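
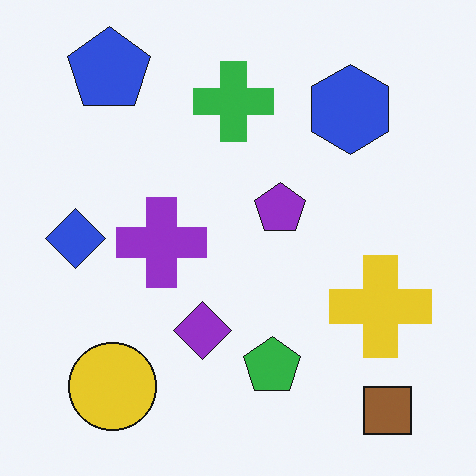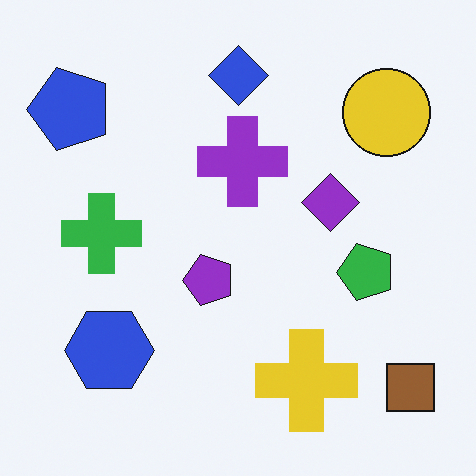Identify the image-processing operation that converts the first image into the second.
It was transposed (reflected across the top-left ↔ bottom-right diagonal).

Shapes have swapped their row and column positions — what was in the top-right is now in the bottom-left — a diagonal reflection.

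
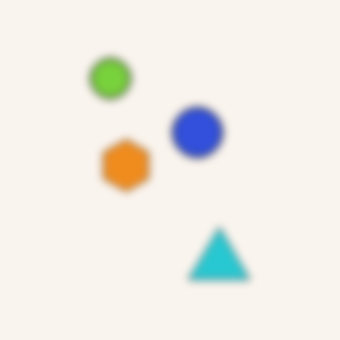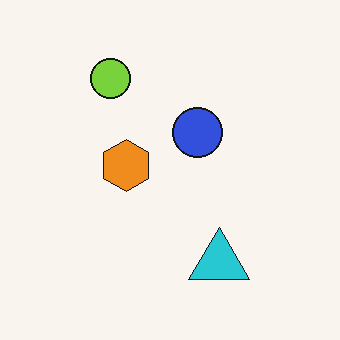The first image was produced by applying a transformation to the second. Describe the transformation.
The transformation is: moderately blurred.

Shape edges and outlines are uniformly softened across the whole image.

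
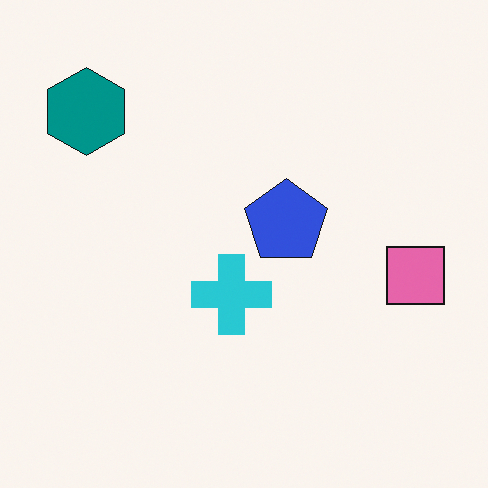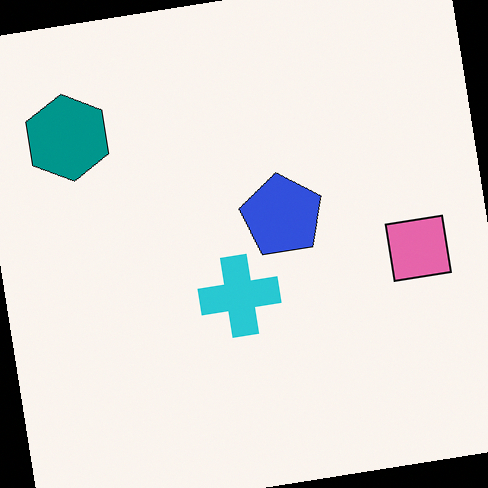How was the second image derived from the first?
The second image is the first rotated counter-clockwise by a slight angle.

Every shape is tilted by the same angle and the image corners show triangular fill wedges — a whole-image rotation by a non-right angle.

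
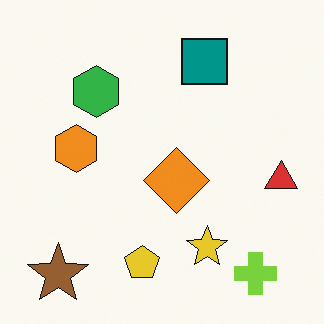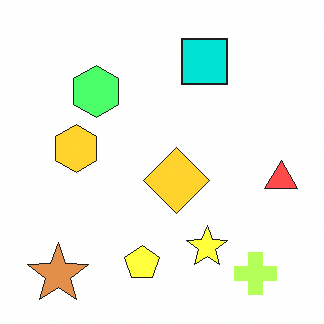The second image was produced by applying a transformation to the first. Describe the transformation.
This is the original image noticeably brightened.

Every pixel — background and shapes alike — is uniformly brightened.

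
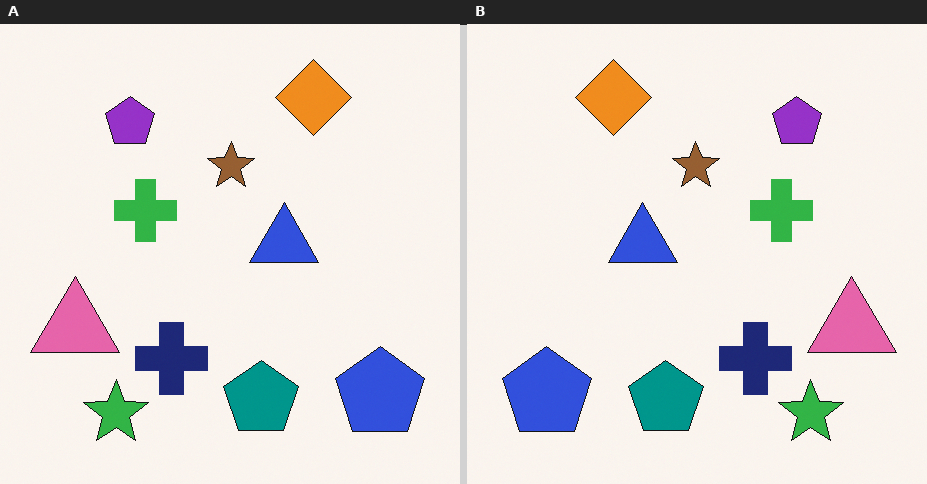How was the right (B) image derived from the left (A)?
It was flipped horizontally (left ↔ right).

The pink triangle is in the left of the left (A) image and the right of the right (B) — shapes on opposite sides of the vertical midline have swapped in a mirror flip.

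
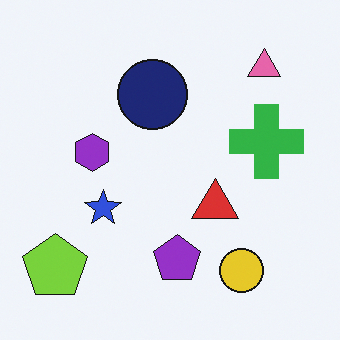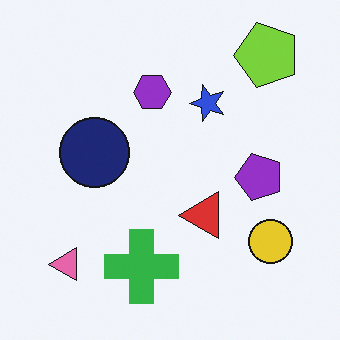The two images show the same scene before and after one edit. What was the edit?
The transformation is: transposed (reflected across the top-left ↔ bottom-right diagonal).

Shapes have swapped their row and column positions — what was in the top-right is now in the bottom-left — a diagonal reflection.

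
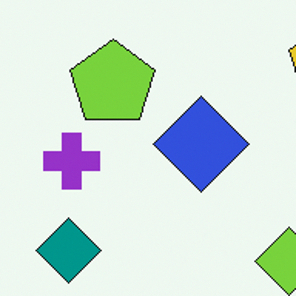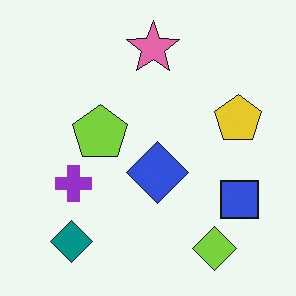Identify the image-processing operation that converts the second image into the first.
It was cropped to a modestly smaller region and rescaled.

The visible shapes are larger and the field of view is narrower; shapes near the original edges may be partly or wholly outside the frame — a crop-and-rescale.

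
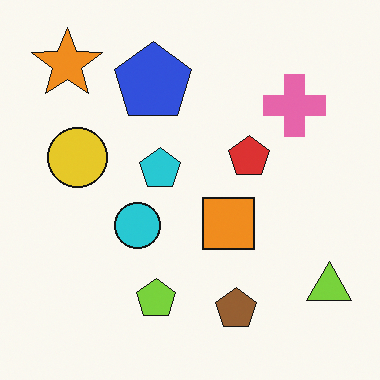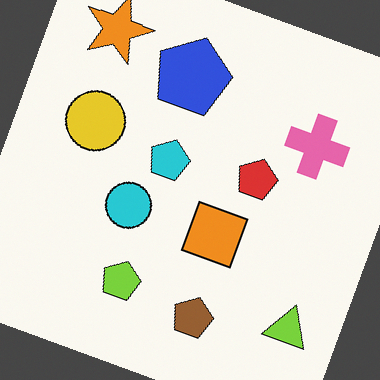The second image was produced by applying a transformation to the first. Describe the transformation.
The transformation is: rotated clockwise by a moderate amount.

Every shape is tilted by the same angle and the image corners show triangular fill wedges — a whole-image rotation by a non-right angle.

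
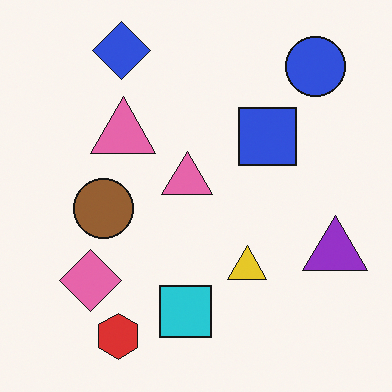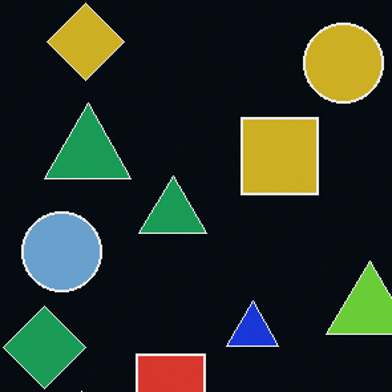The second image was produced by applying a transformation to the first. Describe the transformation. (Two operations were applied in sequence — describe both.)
It was color-inverted (negative), then cropped to a modestly smaller region and rescaled.

The light background has become dark and every shape's color is its complement — a photographic negative. The visible shapes are larger and the field of view is narrower; shapes near the original edges may be partly or wholly outside the frame — a crop-and-rescale.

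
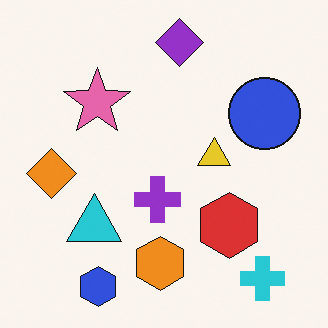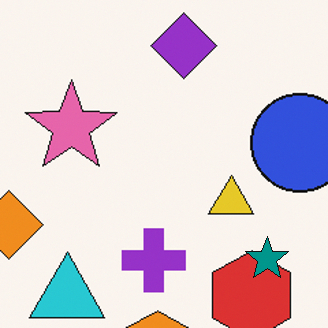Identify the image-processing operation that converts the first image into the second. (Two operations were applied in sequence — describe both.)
It was cropped to a modestly smaller region and rescaled, then overlaid with an additional teal star.

The visible shapes are larger and the field of view is narrower; shapes near the original edges may be partly or wholly outside the frame — a crop-and-rescale. A teal star appears in the second image that is absent from the first.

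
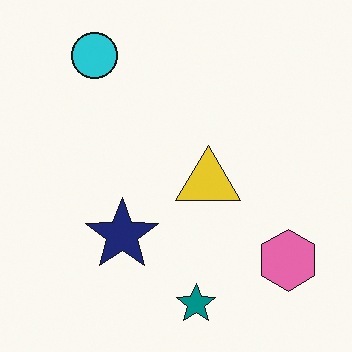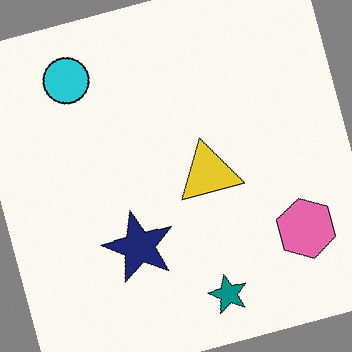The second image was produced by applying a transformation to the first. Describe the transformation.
The second image is the first rotated counter-clockwise by a moderate amount.

Every shape is tilted by the same angle and the image corners show triangular fill wedges — a whole-image rotation by a non-right angle.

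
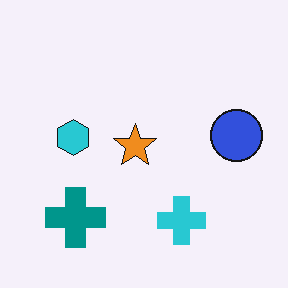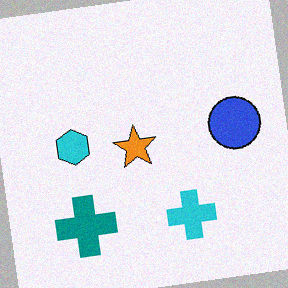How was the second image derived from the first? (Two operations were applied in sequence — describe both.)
This is the original image rotated counter-clockwise by a small amount, then degraded with subtle gaussian noise.

Every shape is tilted by the same angle and the image corners show triangular fill wedges — a whole-image rotation by a non-right angle. Random speckle covers the whole image, including the flat background.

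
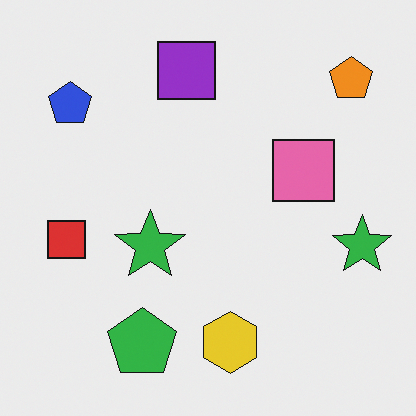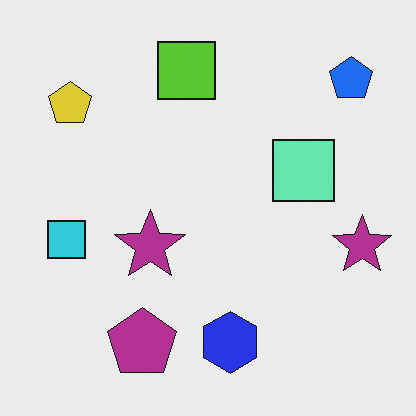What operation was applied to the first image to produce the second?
Hue-shifted through roughly half the color wheel.

Every shape's color has rotated by the same amount around the hue wheel — a uniform hue shift.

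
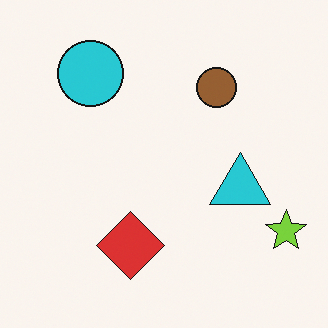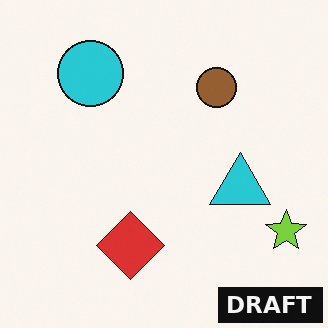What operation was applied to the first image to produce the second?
Watermarked with the text "DRAFT" in the lower-right corner.

A dark label reading "DRAFT" appears in the lower-right corner.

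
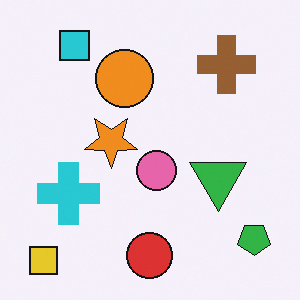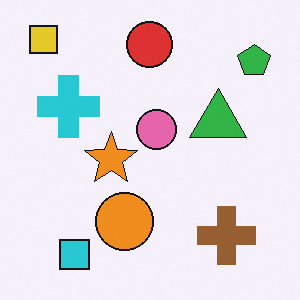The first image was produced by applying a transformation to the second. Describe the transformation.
The first image is the second flipped vertically (top ↔ bottom).

The yellow square is in the top-left of the second image and the bottom-left of the first — shapes on opposite sides of the horizontal midline have swapped in a mirror flip.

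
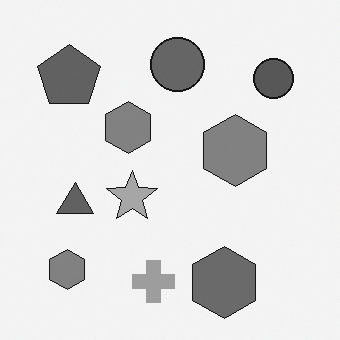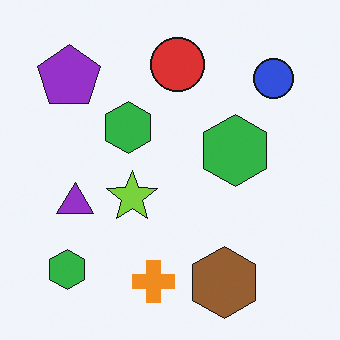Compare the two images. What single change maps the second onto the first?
Converted to grayscale.

All color is removed — every shape is now a shade of grey.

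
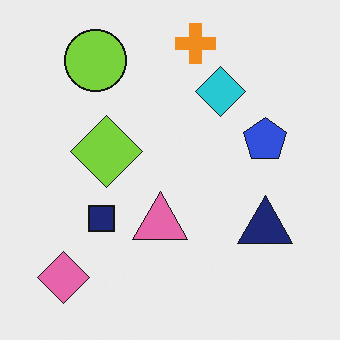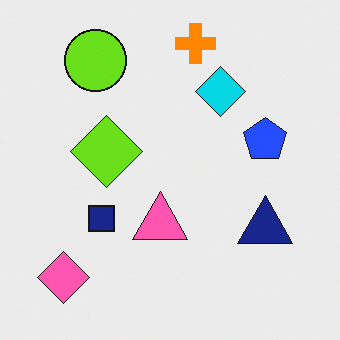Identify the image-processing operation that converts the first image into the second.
The second image is the first slightly oversaturated.

All colors are more vivid — a global saturation change.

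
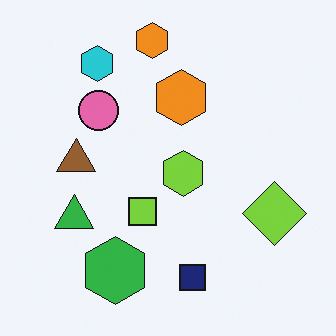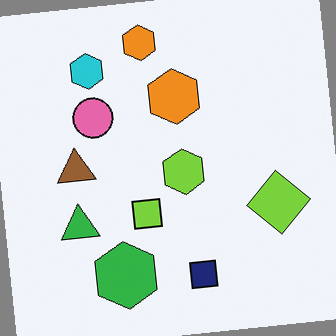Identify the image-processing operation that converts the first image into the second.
The second image is the first rotated counter-clockwise by a slight angle.

Every shape is tilted by the same angle and the image corners show triangular fill wedges — a whole-image rotation by a non-right angle.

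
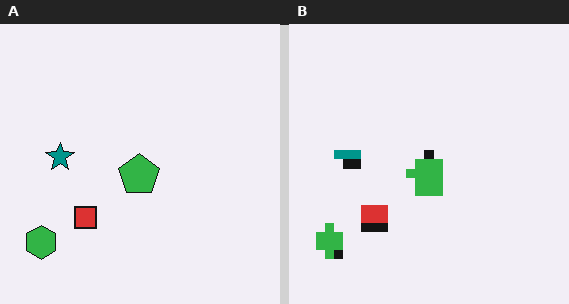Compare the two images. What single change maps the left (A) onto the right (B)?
This is the original image coarsely pixelated.

Shapes are reduced to large square blocks; fine edges and outlines are lost — a downscale-then-upscale (mosaic) effect.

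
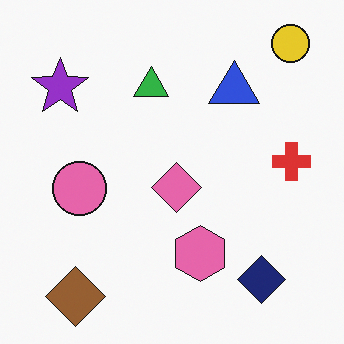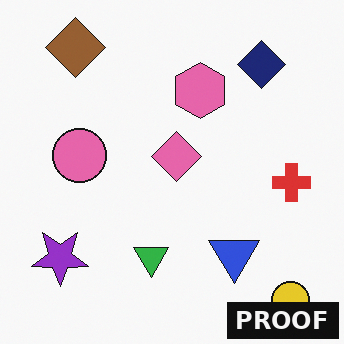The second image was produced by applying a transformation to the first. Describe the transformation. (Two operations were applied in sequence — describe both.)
The transformation is: flipped vertically (top ↔ bottom), then watermarked with the text "PROOF" in the lower-right corner.

The yellow circle is in the top-right of the first image and the bottom-right of the second — shapes on opposite sides of the horizontal midline have swapped in a mirror flip. A dark label reading "PROOF" appears in the lower-right corner.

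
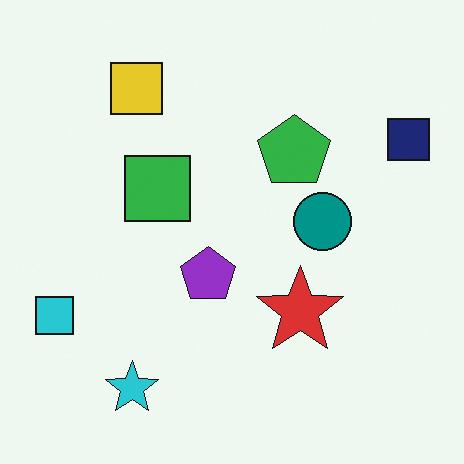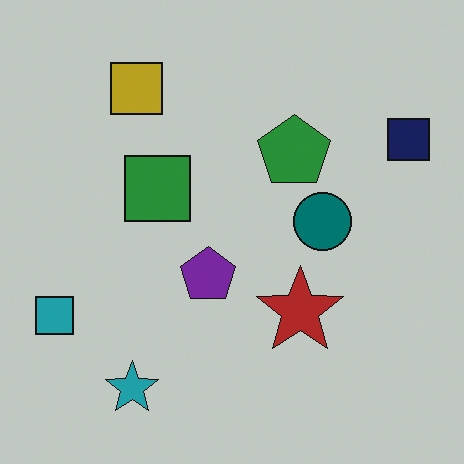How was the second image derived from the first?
The second image is the first slightly darkened.

Every pixel — background and shapes alike — is uniformly darkened.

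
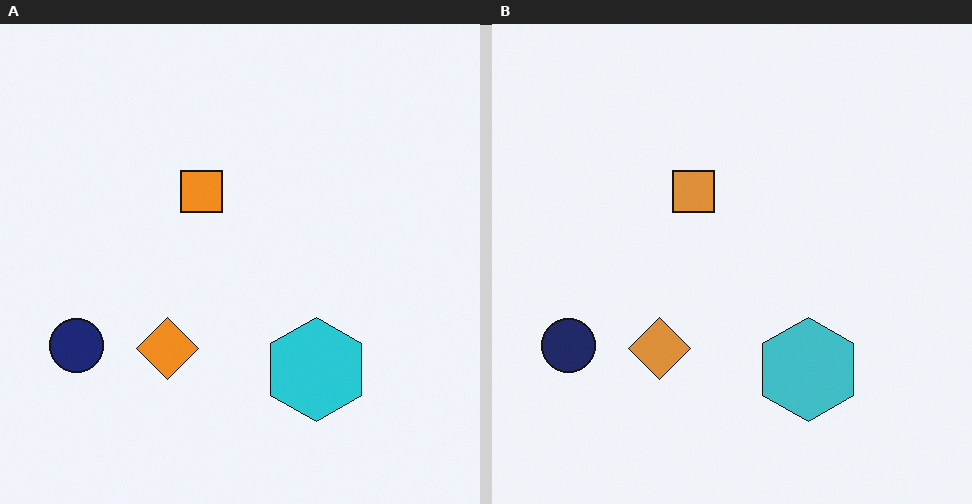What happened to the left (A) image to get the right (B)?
This is the original image slightly desaturated.

All colors are more muted and greyish — a global saturation change.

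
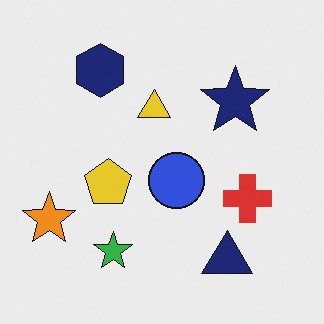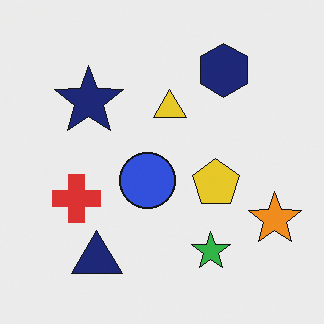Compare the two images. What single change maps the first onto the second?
Flipped horizontally (left ↔ right).

The orange star is in the bottom-left of the first image and the bottom-right of the second — shapes on opposite sides of the vertical midline have swapped in a mirror flip.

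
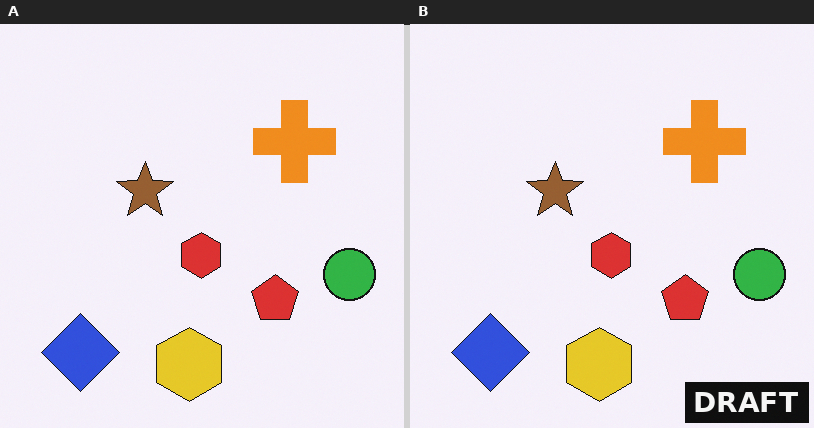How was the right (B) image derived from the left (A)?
Watermarked with the text "DRAFT" in the lower-right corner.

A dark label reading "DRAFT" appears in the lower-right corner.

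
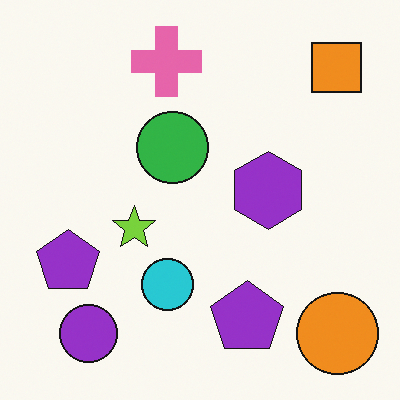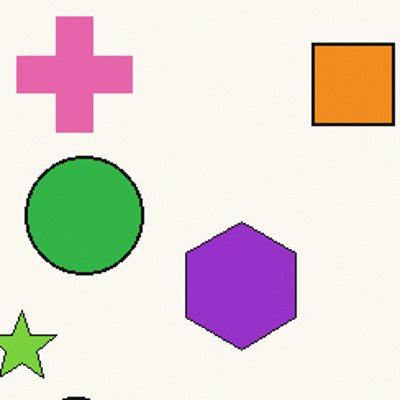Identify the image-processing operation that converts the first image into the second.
This is the original image cropped tightly and scaled back up.

The visible shapes are larger and the field of view is narrower; shapes near the original edges may be partly or wholly outside the frame — a crop-and-rescale.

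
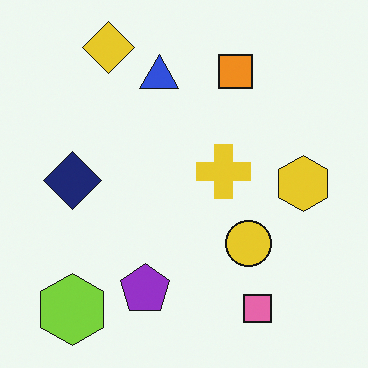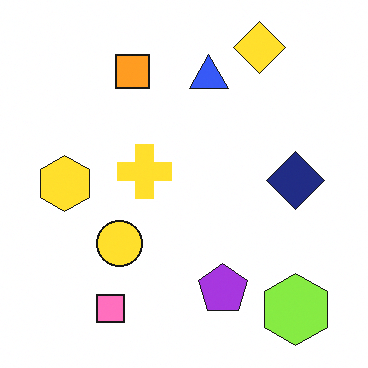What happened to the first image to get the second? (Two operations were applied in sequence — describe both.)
The second image is the first brightened a little, then flipped horizontally (left ↔ right).

Every pixel — background and shapes alike — is uniformly brightened. The yellow hexagon is in the right of the first image and the left of the second — shapes on opposite sides of the vertical midline have swapped in a mirror flip.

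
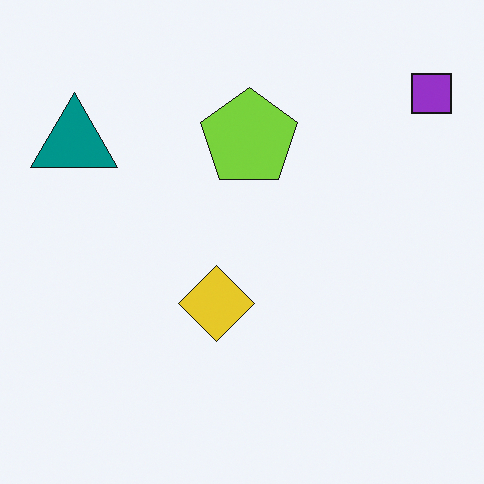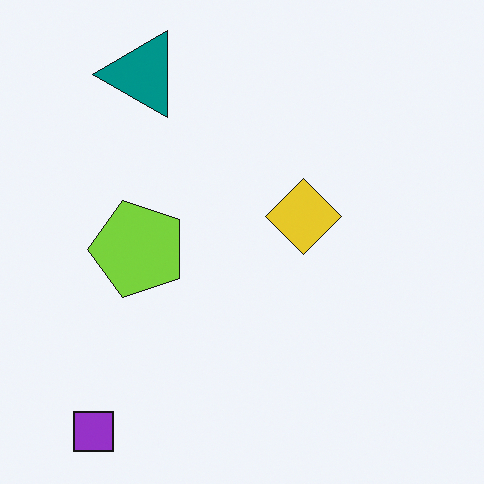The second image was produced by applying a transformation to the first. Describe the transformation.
The second image is the first transposed (reflected across the top-left ↔ bottom-right diagonal).

Shapes have swapped their row and column positions — what was in the top-right is now in the bottom-left — a diagonal reflection.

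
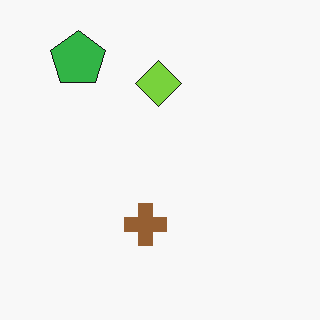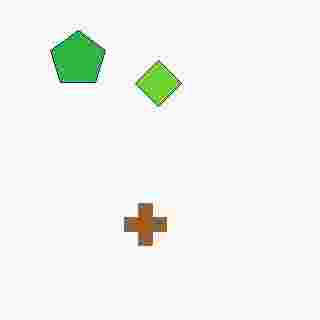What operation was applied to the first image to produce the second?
The second image is the first degraded with heavy JPEG compression.

Blocky 8×8 compression artifacts appear around shape edges and the flat background shows ringing — characteristic JPEG degradation.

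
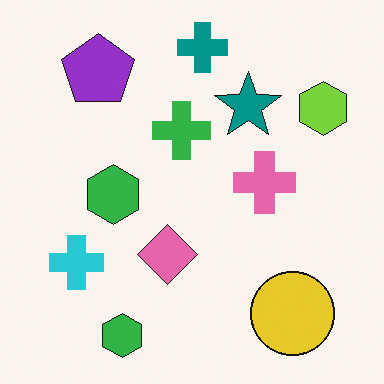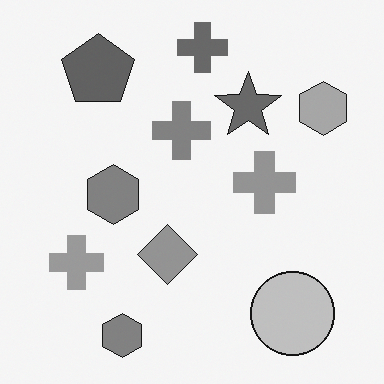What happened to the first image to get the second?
It was converted to grayscale.

All color is removed — every shape is now a shade of grey.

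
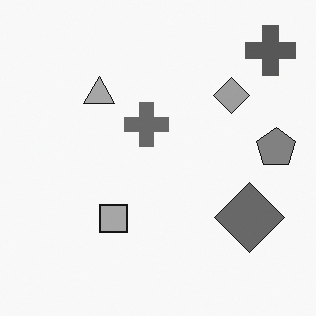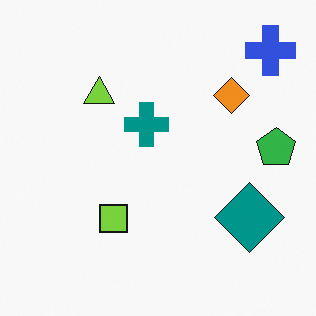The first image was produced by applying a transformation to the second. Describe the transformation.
The first image is the second converted to grayscale.

All color is removed — every shape is now a shade of grey.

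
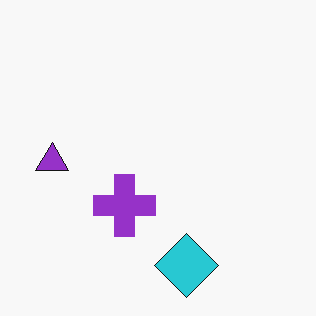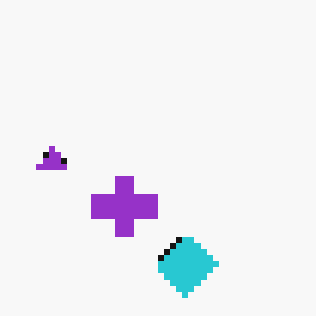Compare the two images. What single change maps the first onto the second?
The second image is the first pixelated into visible square blocks.

Shapes are reduced to large square blocks; fine edges and outlines are lost — a downscale-then-upscale (mosaic) effect.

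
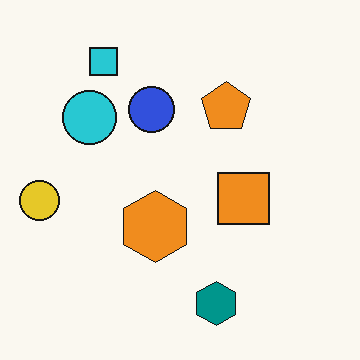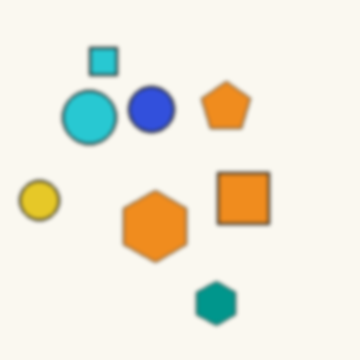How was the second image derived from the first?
The transformation is: slightly softened.

Shape edges and outlines are uniformly softened across the whole image.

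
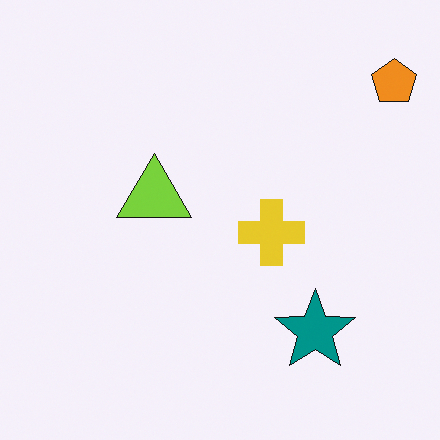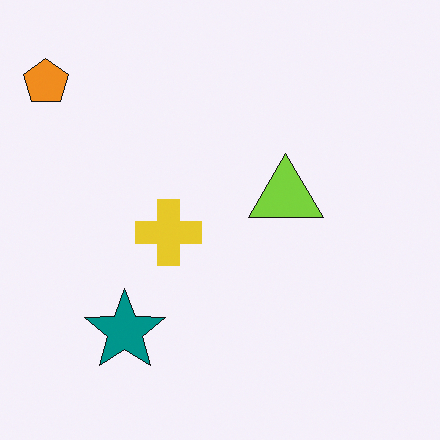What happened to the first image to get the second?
It was flipped horizontally (left ↔ right).

The orange pentagon is in the top-right of the first image and the top-left of the second — shapes on opposite sides of the vertical midline have swapped in a mirror flip.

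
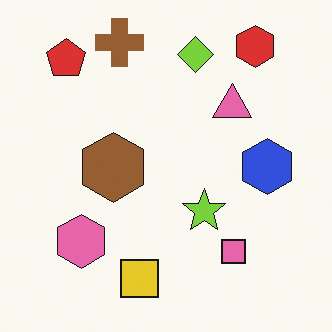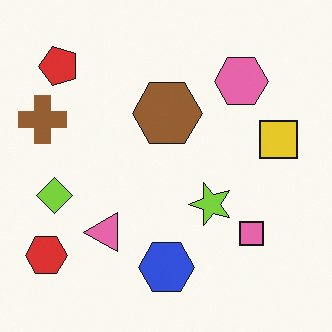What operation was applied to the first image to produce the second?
This is the original image transposed (reflected across the top-left ↔ bottom-right diagonal).

Shapes have swapped their row and column positions — what was in the top-right is now in the bottom-left — a diagonal reflection.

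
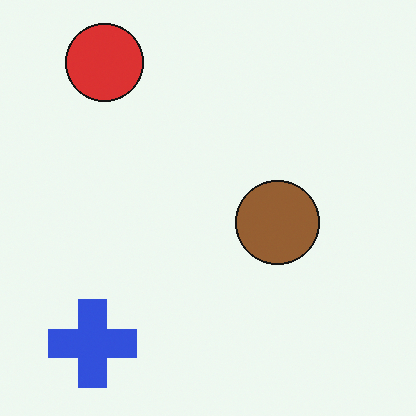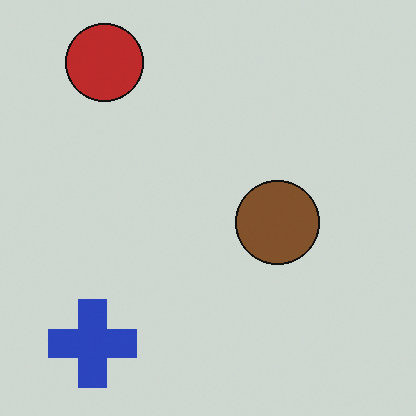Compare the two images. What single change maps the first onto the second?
Slightly darkened.

Every pixel — background and shapes alike — is uniformly darkened.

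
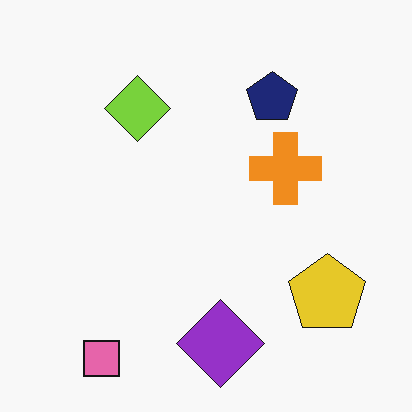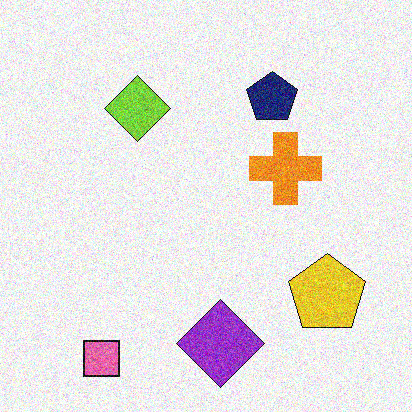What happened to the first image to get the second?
The transformation is: degraded with visible gaussian noise.

Random speckle covers the whole image, including the flat background.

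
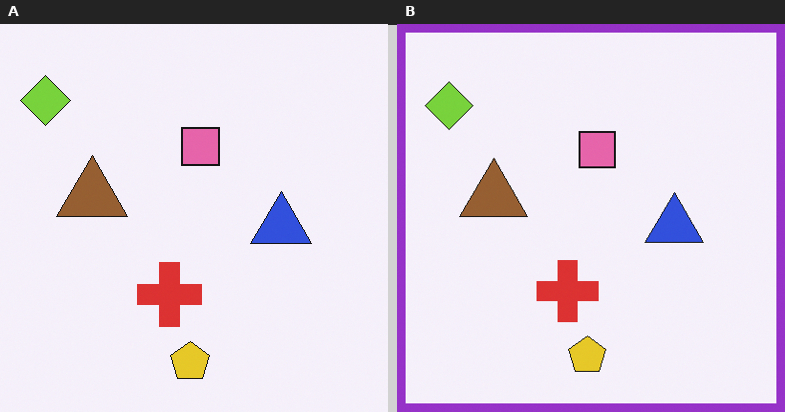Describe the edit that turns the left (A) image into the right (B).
The right (B) image is the left (A) framed with a purple border.

A solid purple frame runs around the edge of the right (B) image, with the content slightly shrunk inside it.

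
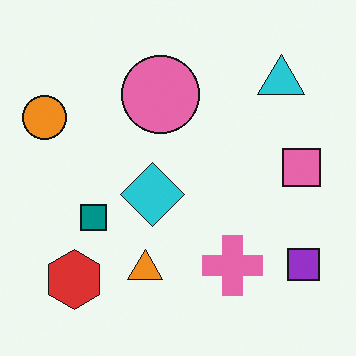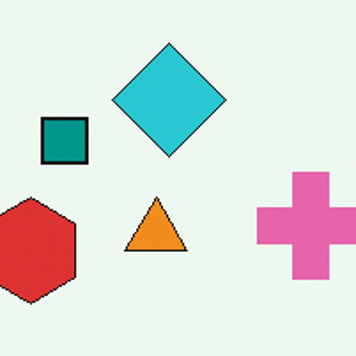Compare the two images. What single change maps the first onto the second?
The transformation is: cropped to a noticeably smaller region and rescaled.

The visible shapes are larger and the field of view is narrower; shapes near the original edges may be partly or wholly outside the frame — a crop-and-rescale.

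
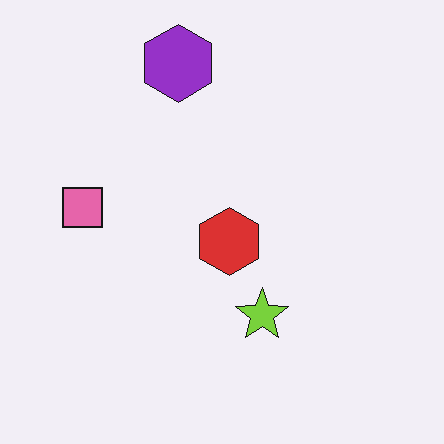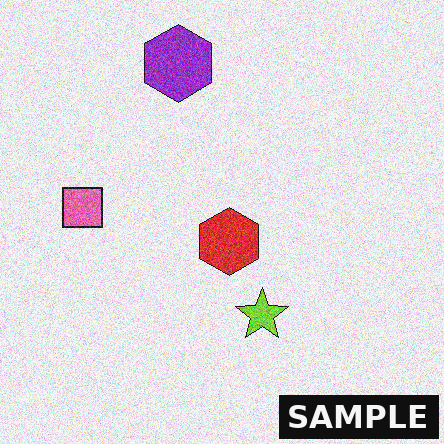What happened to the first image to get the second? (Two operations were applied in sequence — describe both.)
It was degraded with visible gaussian noise, then watermarked with the text "SAMPLE" in the lower-right corner.

Random speckle covers the whole image, including the flat background. A dark label reading "SAMPLE" appears in the lower-right corner.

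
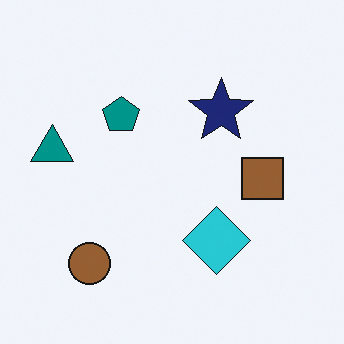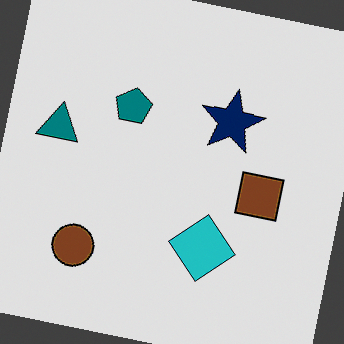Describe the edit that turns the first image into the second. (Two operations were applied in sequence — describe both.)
The transformation is: rotated clockwise by a small amount, then moderately posterized.

Every shape is tilted by the same angle and the image corners show triangular fill wedges — a whole-image rotation by a non-right angle. Each flat color has snapped to a coarser quantized level — most visibly, the near-white background has dropped to a flat grey.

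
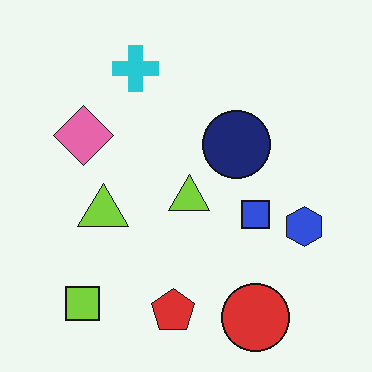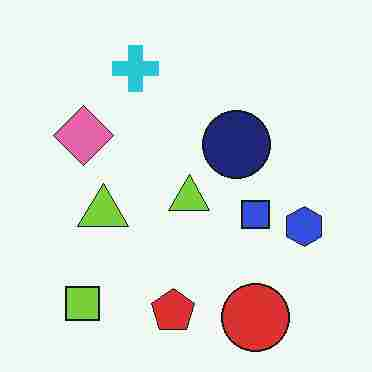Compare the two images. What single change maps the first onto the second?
The transformation is: degraded with heavy JPEG compression.

Blocky 8×8 compression artifacts appear around shape edges and the flat background shows ringing — characteristic JPEG degradation.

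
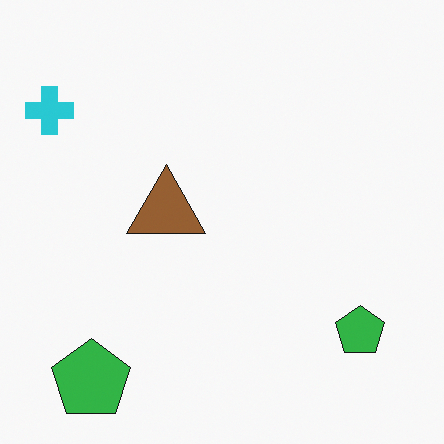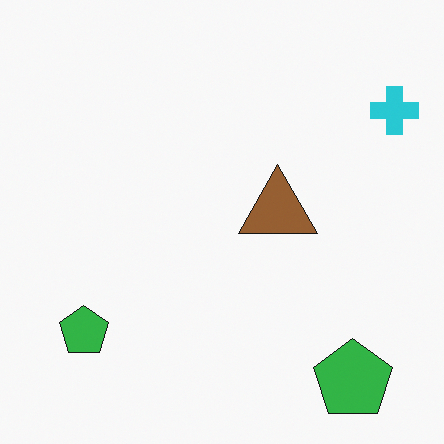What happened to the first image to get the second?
This is the original image flipped horizontally (left ↔ right).

The cyan cross is in the top-left of the first image and the top-right of the second — shapes on opposite sides of the vertical midline have swapped in a mirror flip.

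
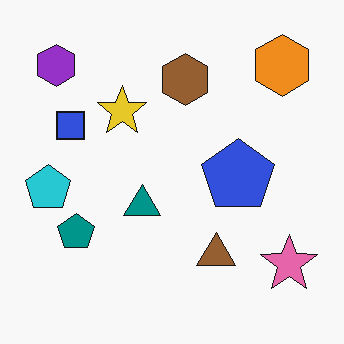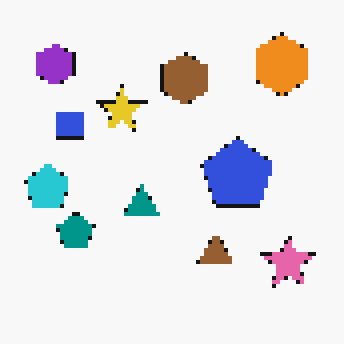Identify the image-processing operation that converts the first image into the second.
This is the original image lightly pixelated (a mild mosaic effect).

Shapes are reduced to large square blocks; fine edges and outlines are lost — a downscale-then-upscale (mosaic) effect.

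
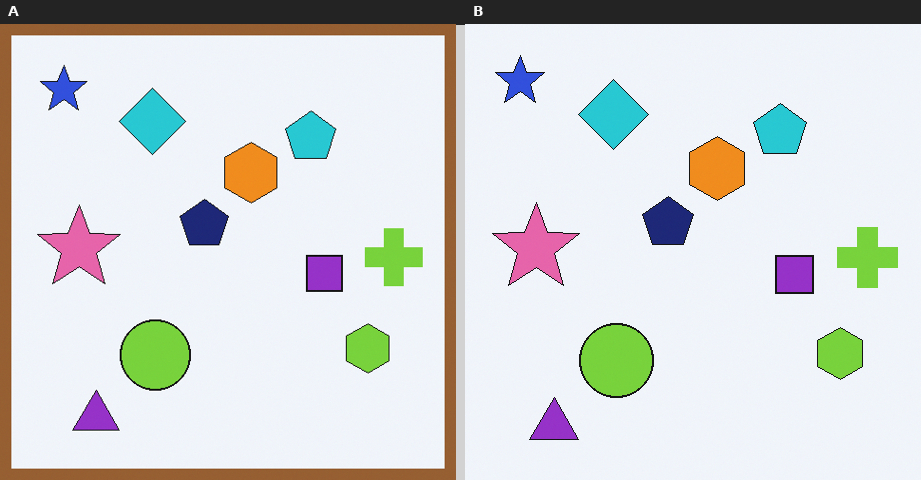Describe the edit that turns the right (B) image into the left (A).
The left (A) image is the right (B) framed with a brown border.

A solid brown frame runs around the edge of the left (A) image, with the content slightly shrunk inside it.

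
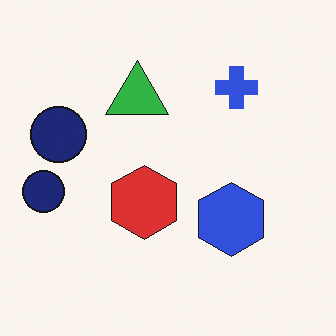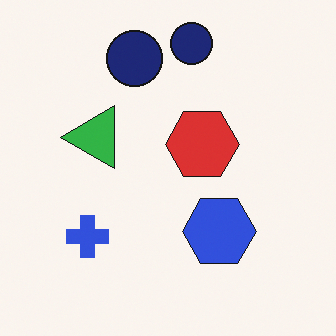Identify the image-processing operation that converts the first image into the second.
The transformation is: transposed (reflected across the top-left ↔ bottom-right diagonal).

Shapes have swapped their row and column positions — what was in the top-right is now in the bottom-left — a diagonal reflection.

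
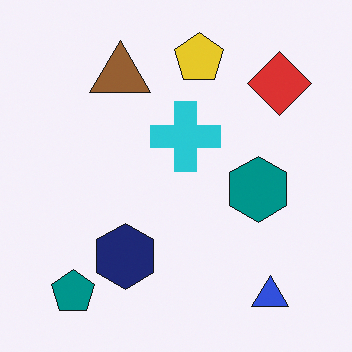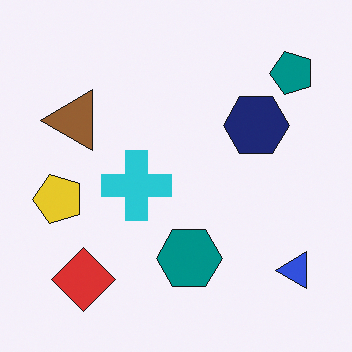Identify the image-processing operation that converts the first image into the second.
The transformation is: transposed (reflected across the top-left ↔ bottom-right diagonal).

Shapes have swapped their row and column positions — what was in the top-right is now in the bottom-left — a diagonal reflection.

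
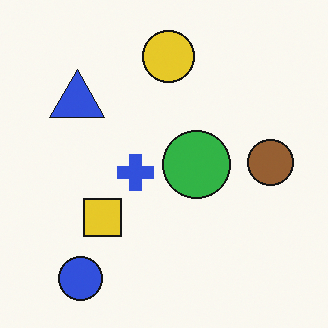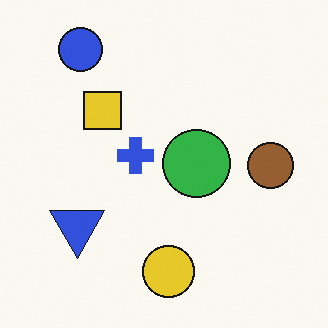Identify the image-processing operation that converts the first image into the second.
The image was flipped vertically (top ↔ bottom).

The blue circle is in the bottom-left of the first image and the top-left of the second — shapes on opposite sides of the horizontal midline have swapped in a mirror flip.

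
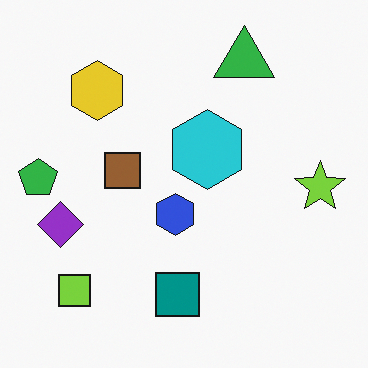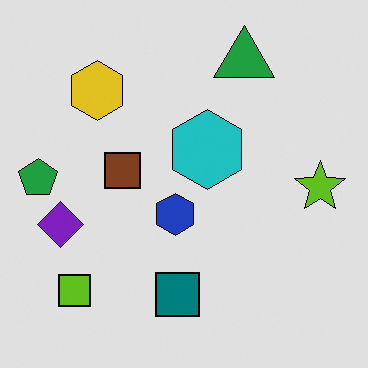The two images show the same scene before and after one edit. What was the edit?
Moderately posterized.

Each flat color has snapped to a coarser quantized level — most visibly, the near-white background has dropped to a flat grey.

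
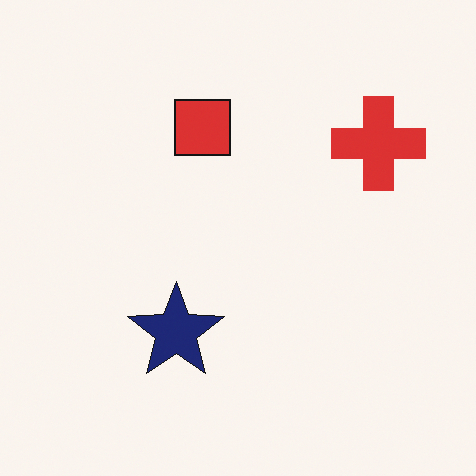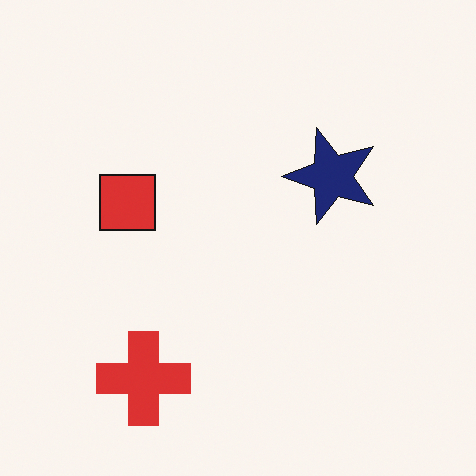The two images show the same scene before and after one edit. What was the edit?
The transformation is: transposed (reflected across the top-left ↔ bottom-right diagonal).

Shapes have swapped their row and column positions — what was in the top-right is now in the bottom-left — a diagonal reflection.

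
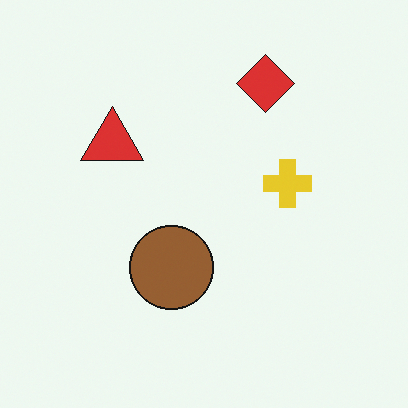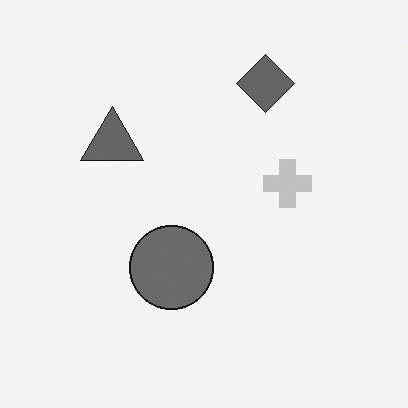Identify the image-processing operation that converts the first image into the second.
The transformation is: converted to grayscale.

All color is removed — every shape is now a shade of grey.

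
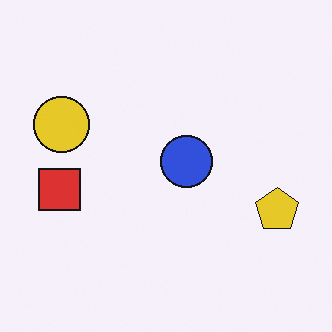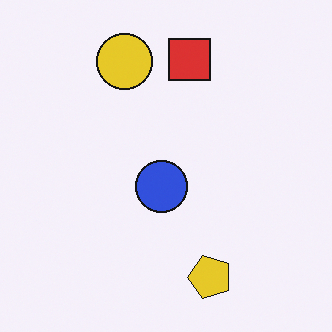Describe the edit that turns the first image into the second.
The image was transposed (reflected across the top-left ↔ bottom-right diagonal).

Shapes have swapped their row and column positions — what was in the top-right is now in the bottom-left — a diagonal reflection.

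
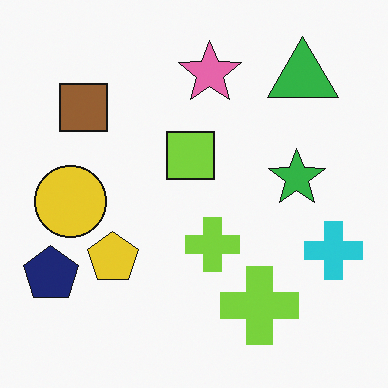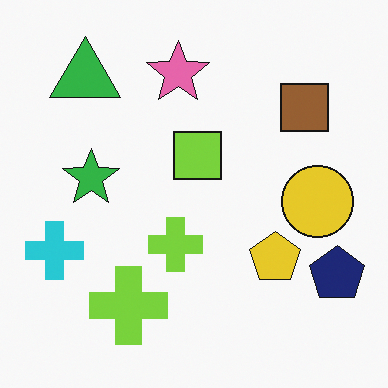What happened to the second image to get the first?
The image was flipped horizontally (left ↔ right).

The navy pentagon is in the bottom-right of the second image and the bottom-left of the first — shapes on opposite sides of the vertical midline have swapped in a mirror flip.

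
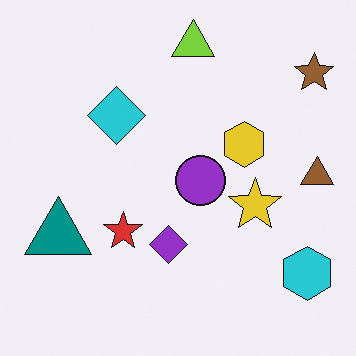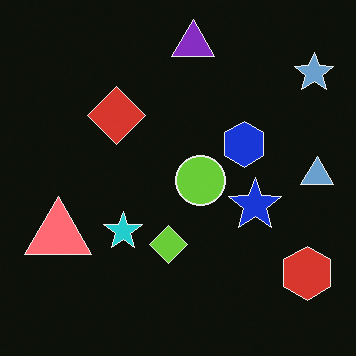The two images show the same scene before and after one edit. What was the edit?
This is the original image color-inverted (negative).

The light background has become dark and every shape's color is its complement — a photographic negative.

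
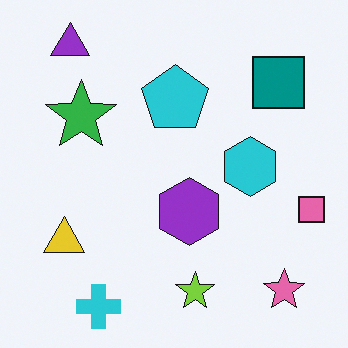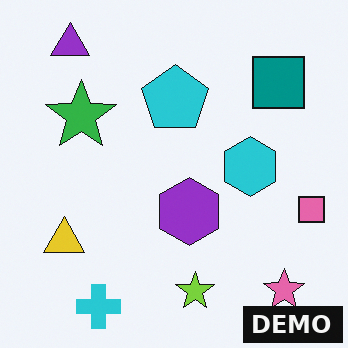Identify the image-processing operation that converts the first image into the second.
The transformation is: watermarked with the text "DEMO" in the lower-right corner.

A dark label reading "DEMO" appears in the lower-right corner.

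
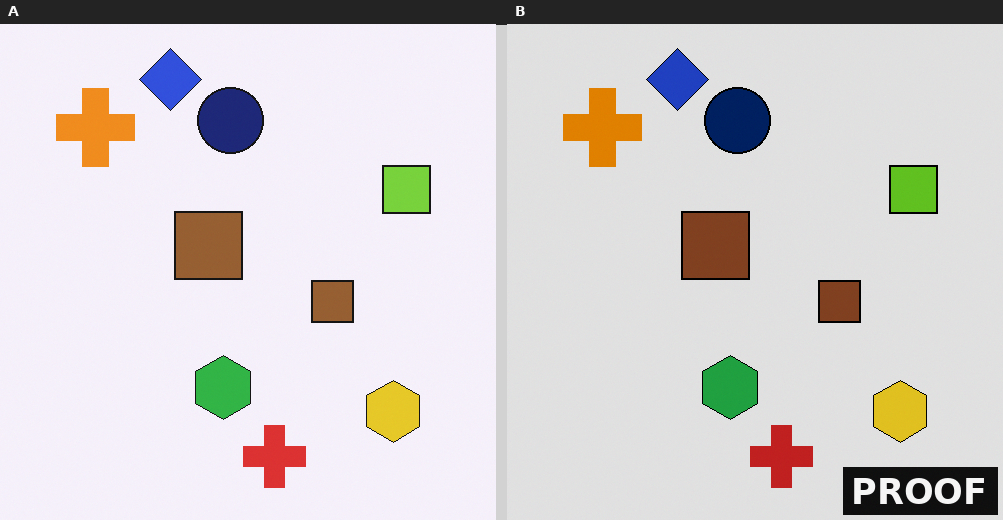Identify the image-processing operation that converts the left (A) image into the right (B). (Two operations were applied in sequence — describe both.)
The right (B) image is the left (A) posterized to a reduced palette, then watermarked with the text "PROOF" in the lower-right corner.

Each flat color has snapped to a coarser quantized level — most visibly, the near-white background has dropped to a flat grey. A dark label reading "PROOF" appears in the lower-right corner.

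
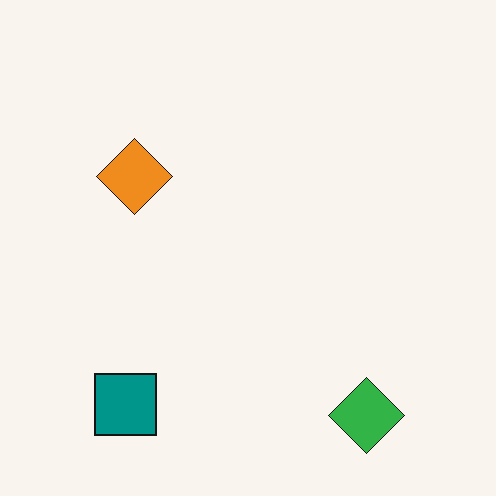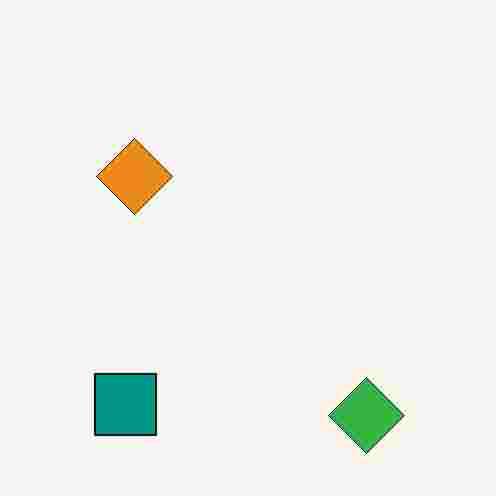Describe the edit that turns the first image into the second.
Degraded with heavy JPEG compression.

Blocky 8×8 compression artifacts appear around shape edges and the flat background shows ringing — characteristic JPEG degradation.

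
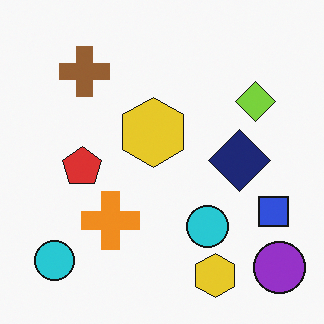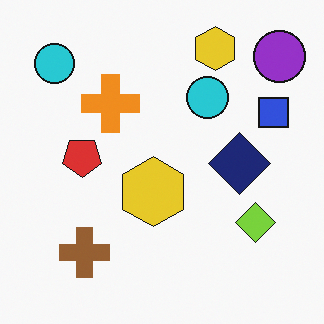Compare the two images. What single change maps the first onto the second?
The second image is the first flipped vertically (top ↔ bottom).

The purple circle is in the bottom-right of the first image and the top-right of the second — shapes on opposite sides of the horizontal midline have swapped in a mirror flip.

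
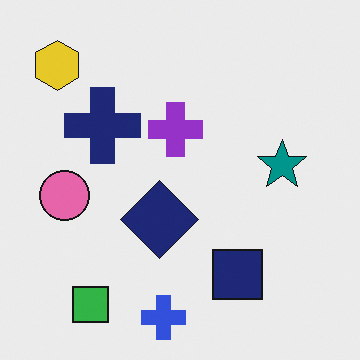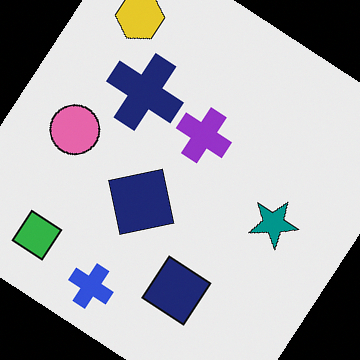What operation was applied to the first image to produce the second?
Rotated clockwise by a large amount — several tens of degrees.

Every shape is tilted by the same angle and the image corners show triangular fill wedges — a whole-image rotation by a non-right angle.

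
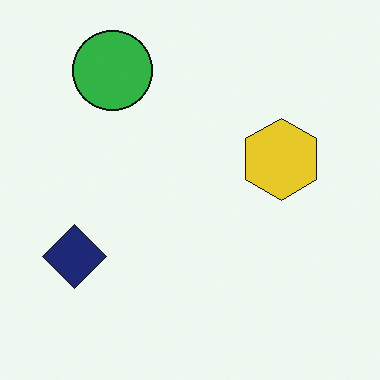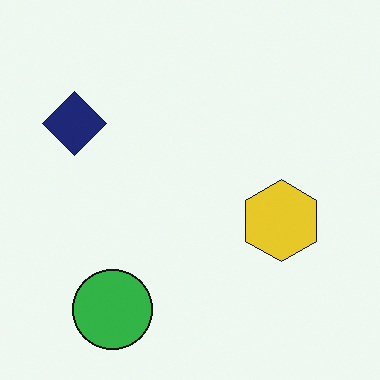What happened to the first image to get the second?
This is the original image flipped vertically (top ↔ bottom).

The green circle is in the top-left of the first image and the bottom-left of the second — shapes on opposite sides of the horizontal midline have swapped in a mirror flip.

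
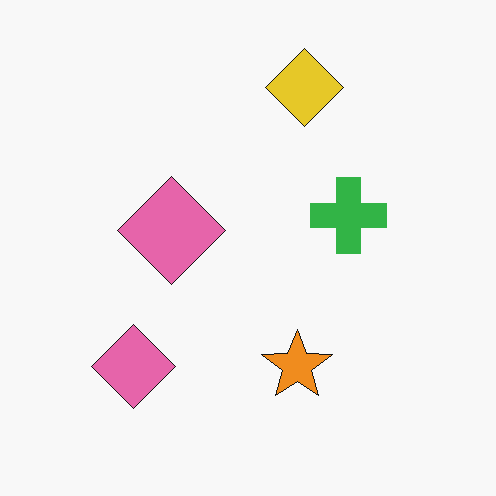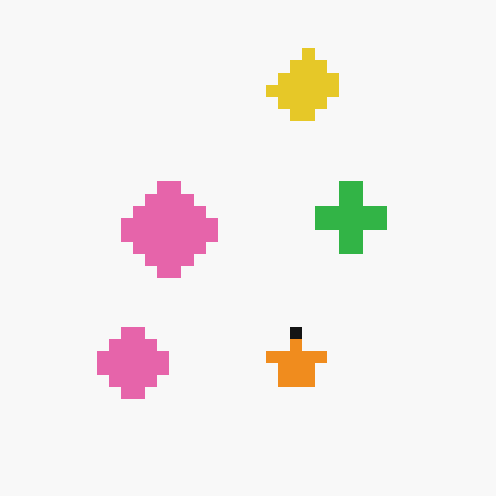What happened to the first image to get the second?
The transformation is: heavily pixelated into large blocks.

Shapes are reduced to large square blocks; fine edges and outlines are lost — a downscale-then-upscale (mosaic) effect.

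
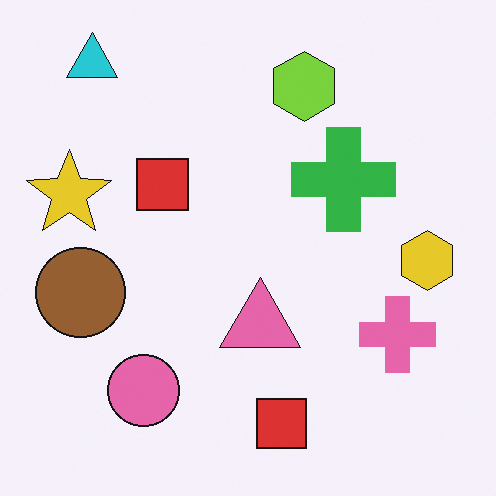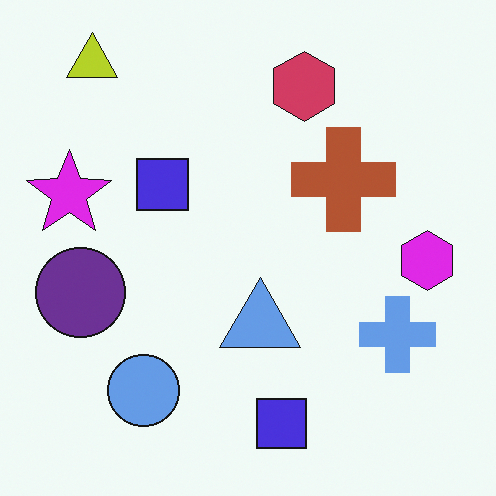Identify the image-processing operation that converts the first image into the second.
The image was hue-shifted by a large amount.

Every shape's color has rotated by the same amount around the hue wheel — a uniform hue shift.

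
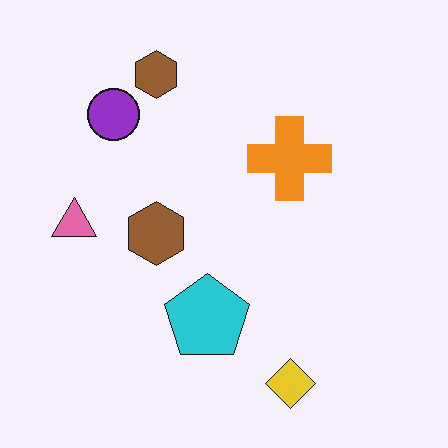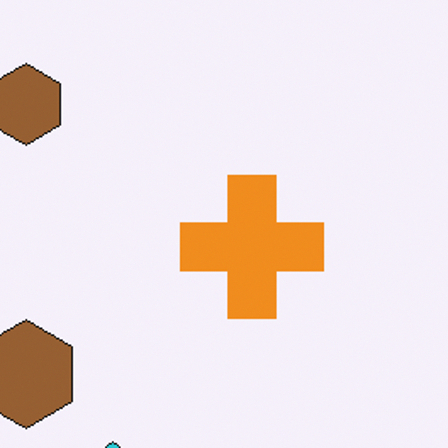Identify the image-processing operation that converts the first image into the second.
The second image is the first cropped to a noticeably smaller region and rescaled.

The visible shapes are larger and the field of view is narrower; shapes near the original edges may be partly or wholly outside the frame — a crop-and-rescale.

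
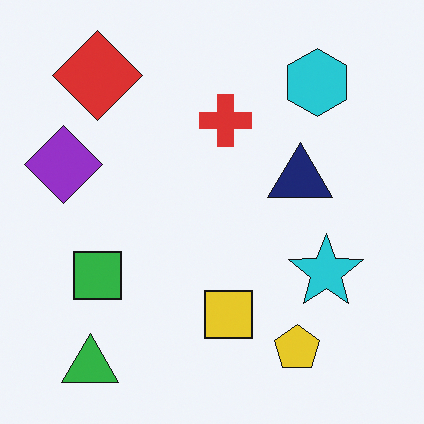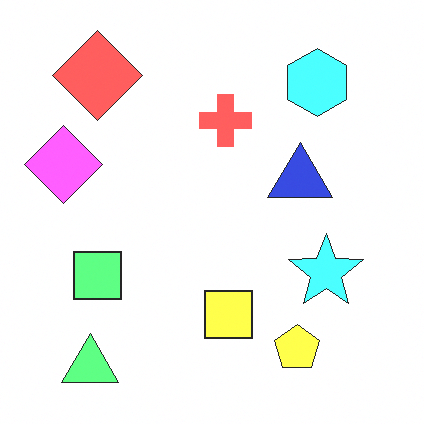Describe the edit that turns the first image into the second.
This is the original image substantially brightened.

Every pixel — background and shapes alike — is uniformly brightened.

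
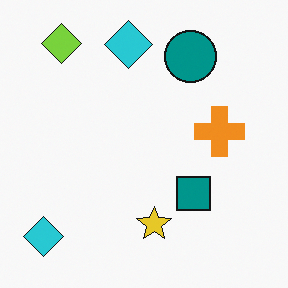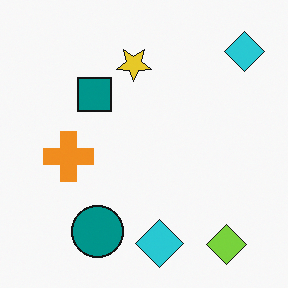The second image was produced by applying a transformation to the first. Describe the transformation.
This is the original image rotated 180°.

The lime diamond sits in the top-left of the first image and the bottom-right of the second — consistent with a whole-image 180° rotation.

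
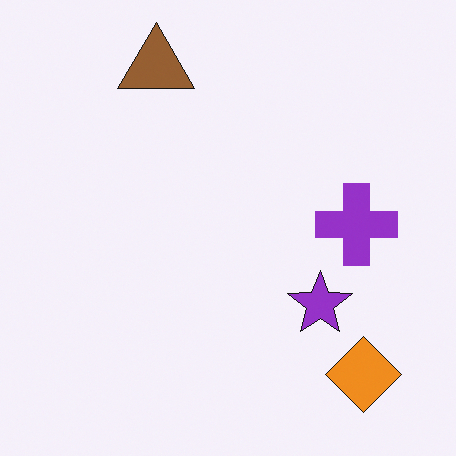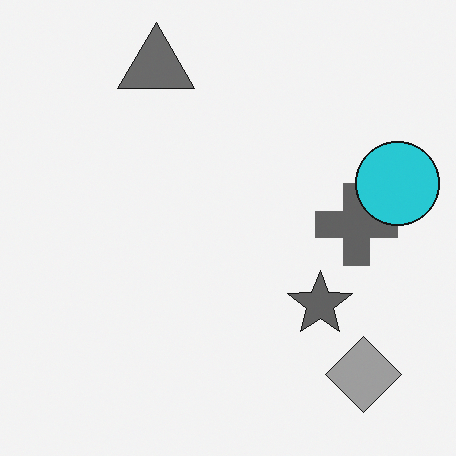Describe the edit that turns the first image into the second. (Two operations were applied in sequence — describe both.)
The transformation is: converted to grayscale, then overlaid with an additional cyan circle.

All color is removed — every shape is now a shade of grey. A cyan circle appears in the second image that is absent from the first.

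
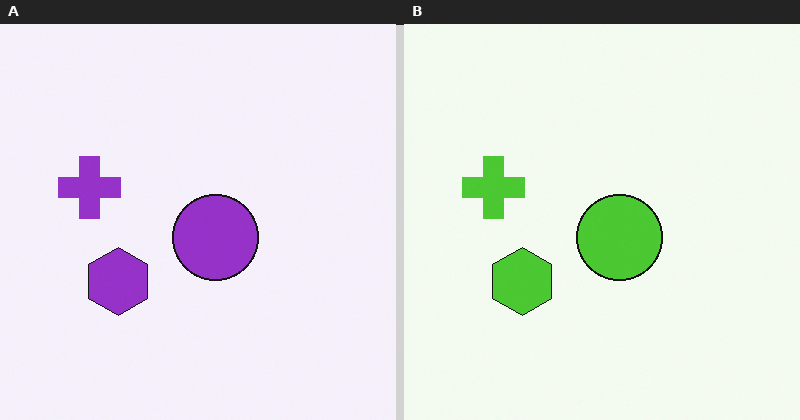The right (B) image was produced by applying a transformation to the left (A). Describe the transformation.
It was hue-shifted by a large amount.

Every shape's color has rotated by the same amount around the hue wheel — a uniform hue shift.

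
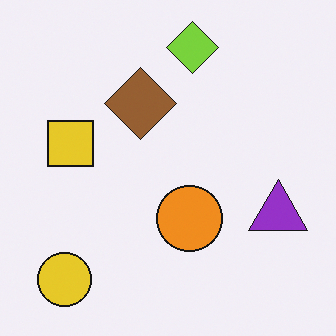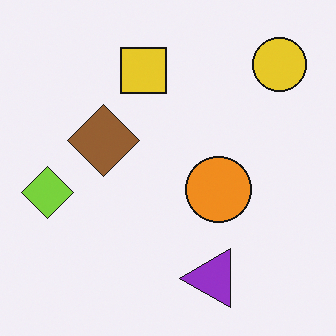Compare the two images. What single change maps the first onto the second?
The image was transposed (reflected across the top-left ↔ bottom-right diagonal).

Shapes have swapped their row and column positions — what was in the top-right is now in the bottom-left — a diagonal reflection.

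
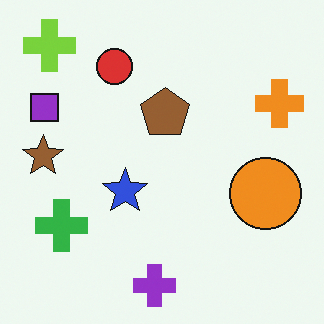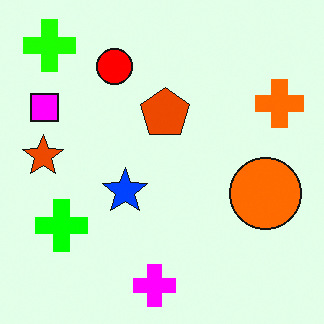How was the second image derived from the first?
The image was heavily oversaturated.

All colors are more vivid — a global saturation change.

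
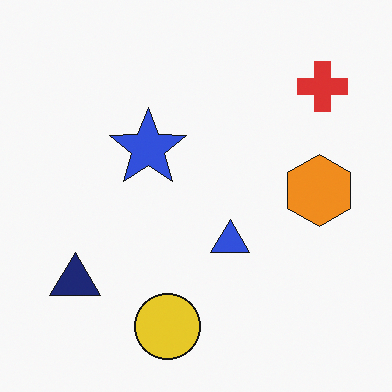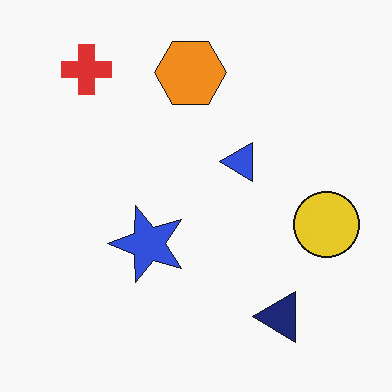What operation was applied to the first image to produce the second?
It was rotated 90° counter-clockwise.

The red cross sits in the top-right of the first image and the top-left of the second — consistent with a whole-image 90° counter-clockwise rotation.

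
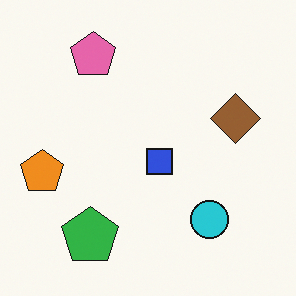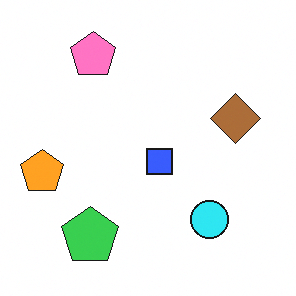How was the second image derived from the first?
The second image is the first brightened a little.

Every pixel — background and shapes alike — is uniformly brightened.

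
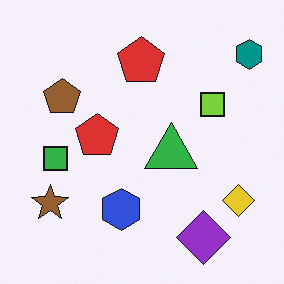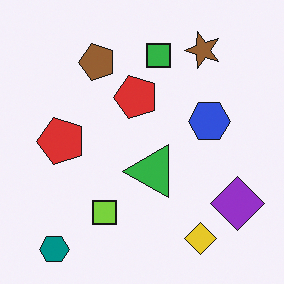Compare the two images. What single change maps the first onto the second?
The second image is the first transposed (reflected across the top-left ↔ bottom-right diagonal).

Shapes have swapped their row and column positions — what was in the top-right is now in the bottom-left — a diagonal reflection.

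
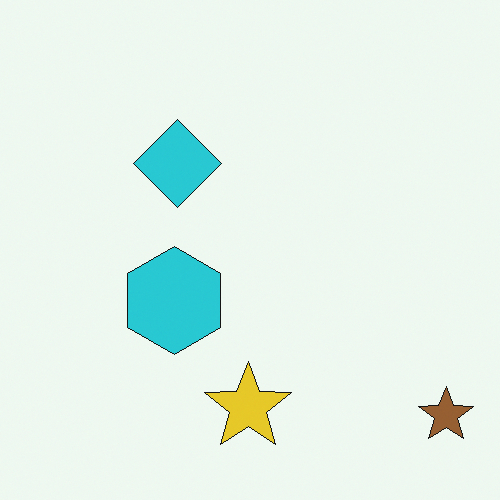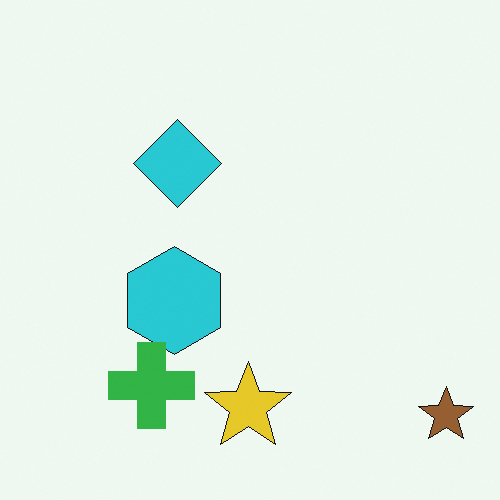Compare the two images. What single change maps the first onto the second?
Overlaid with an additional green cross.

A green cross appears in the second image that is absent from the first.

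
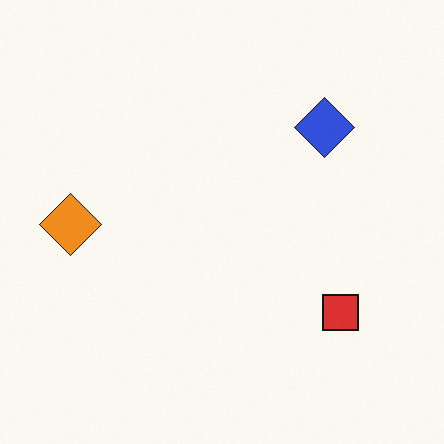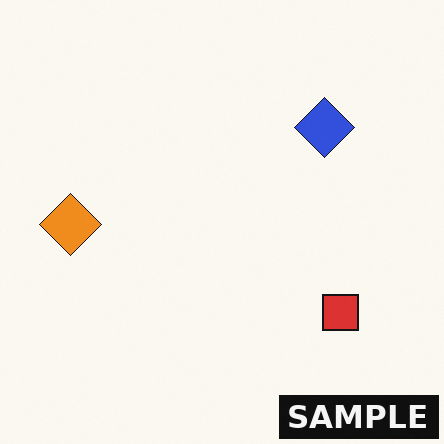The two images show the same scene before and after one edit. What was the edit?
Watermarked with the text "SAMPLE" in the lower-right corner.

A dark label reading "SAMPLE" appears in the lower-right corner.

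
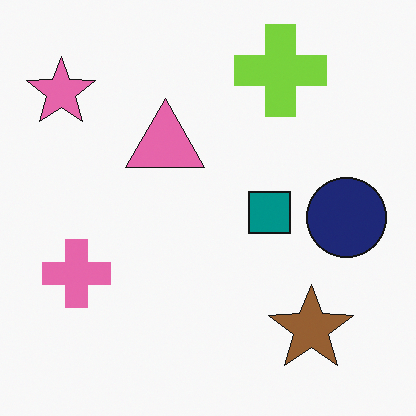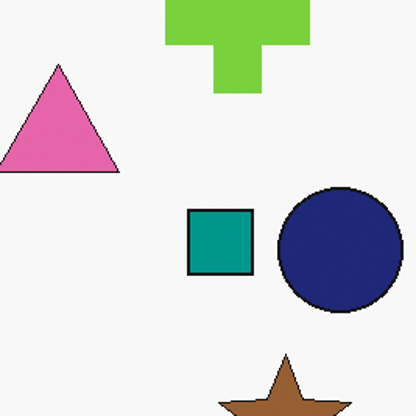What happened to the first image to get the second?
The transformation is: cropped slightly and scaled back up.

The visible shapes are larger and the field of view is narrower; shapes near the original edges may be partly or wholly outside the frame — a crop-and-rescale.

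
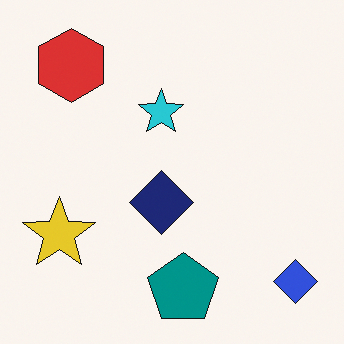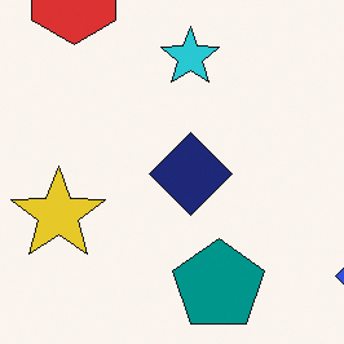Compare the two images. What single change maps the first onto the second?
It was cropped slightly and scaled back up.

The visible shapes are larger and the field of view is narrower; shapes near the original edges may be partly or wholly outside the frame — a crop-and-rescale.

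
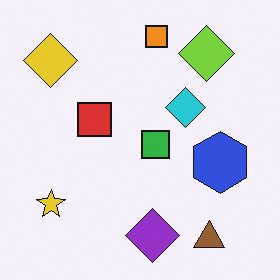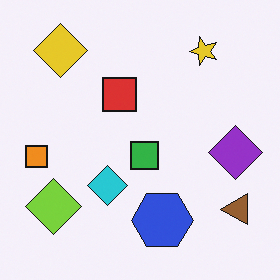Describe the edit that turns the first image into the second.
The image was transposed (reflected across the top-left ↔ bottom-right diagonal).

Shapes have swapped their row and column positions — what was in the top-right is now in the bottom-left — a diagonal reflection.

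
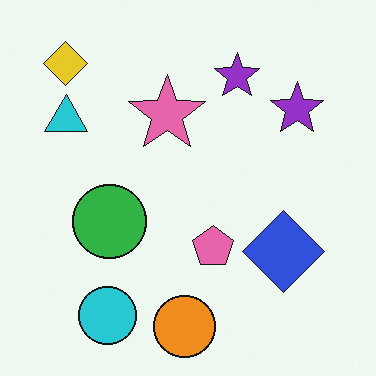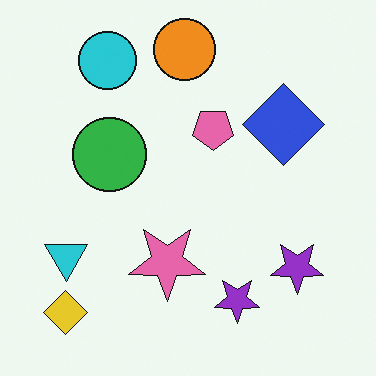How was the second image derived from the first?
It was flipped vertically (top ↔ bottom).

The orange circle is in the bottom of the first image and the top of the second — shapes on opposite sides of the horizontal midline have swapped in a mirror flip.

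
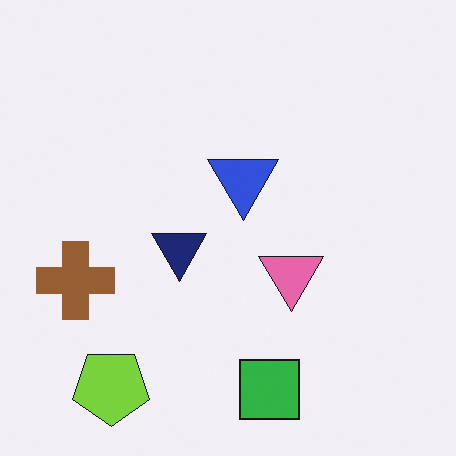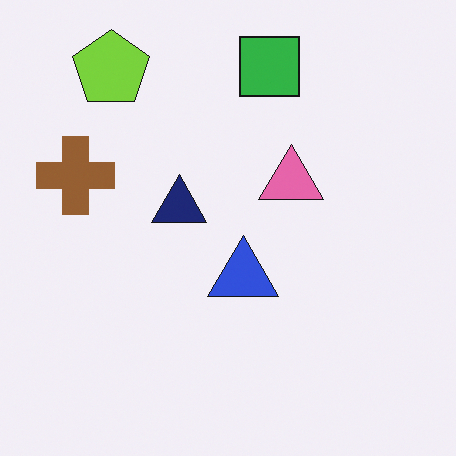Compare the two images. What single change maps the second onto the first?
Flipped vertically (top ↔ bottom).

The green square is in the top of the second image and the bottom of the first — shapes on opposite sides of the horizontal midline have swapped in a mirror flip.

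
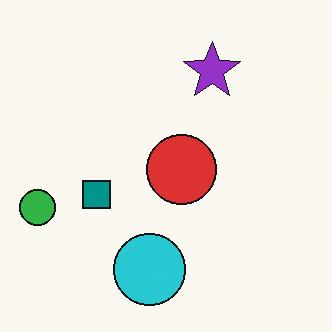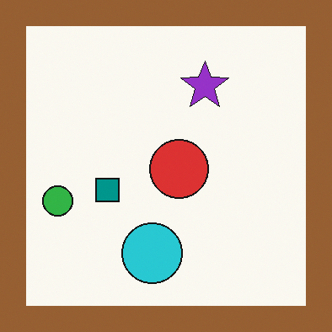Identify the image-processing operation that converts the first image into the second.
Framed with a brown border.

A solid brown frame runs around the edge of the second image, with the content slightly shrunk inside it.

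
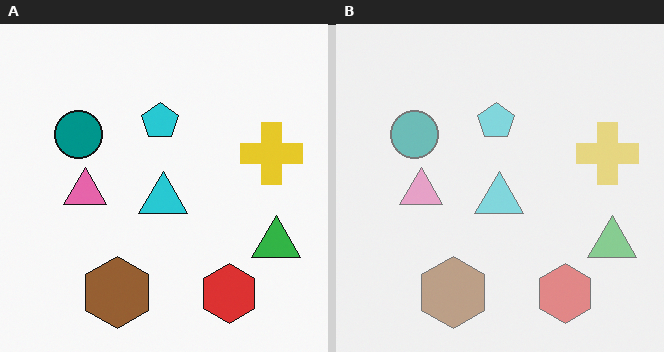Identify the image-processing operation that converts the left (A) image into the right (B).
It was given much lower contrast.

Tones are pushed toward mid-grey across the whole image — a global contrast change.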